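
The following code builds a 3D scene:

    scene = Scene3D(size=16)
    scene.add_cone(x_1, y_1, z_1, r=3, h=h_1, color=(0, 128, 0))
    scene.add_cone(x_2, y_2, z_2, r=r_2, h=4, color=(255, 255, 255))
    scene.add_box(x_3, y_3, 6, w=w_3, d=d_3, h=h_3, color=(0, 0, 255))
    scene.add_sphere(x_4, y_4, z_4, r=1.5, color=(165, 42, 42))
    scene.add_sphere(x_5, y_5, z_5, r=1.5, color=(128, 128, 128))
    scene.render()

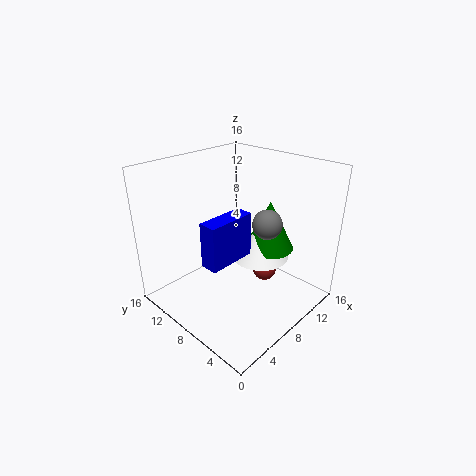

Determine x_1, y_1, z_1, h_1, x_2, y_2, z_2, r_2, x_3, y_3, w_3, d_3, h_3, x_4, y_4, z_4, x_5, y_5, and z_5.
x_1 = 13, y_1 = 7.5, z_1 = 5, h_1 = 6, x_2 = 12, y_2 = 8, z_2 = 4, r_2 = 3.5, x_3 = 3.5, y_3 = 7, w_3 = 5.5, d_3 = 2, h_3 = 5, x_4 = 13, y_4 = 8, z_4 = 1.5, x_5 = 8, y_5 = 4, z_5 = 11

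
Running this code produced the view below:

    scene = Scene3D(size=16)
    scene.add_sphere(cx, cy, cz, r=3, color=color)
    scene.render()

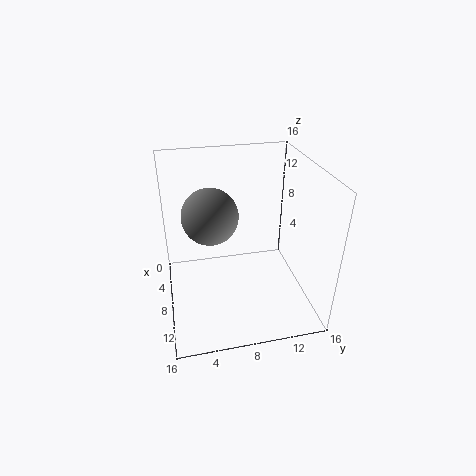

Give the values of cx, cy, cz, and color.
cx = 8, cy = 5, cz = 11, color = 'gray'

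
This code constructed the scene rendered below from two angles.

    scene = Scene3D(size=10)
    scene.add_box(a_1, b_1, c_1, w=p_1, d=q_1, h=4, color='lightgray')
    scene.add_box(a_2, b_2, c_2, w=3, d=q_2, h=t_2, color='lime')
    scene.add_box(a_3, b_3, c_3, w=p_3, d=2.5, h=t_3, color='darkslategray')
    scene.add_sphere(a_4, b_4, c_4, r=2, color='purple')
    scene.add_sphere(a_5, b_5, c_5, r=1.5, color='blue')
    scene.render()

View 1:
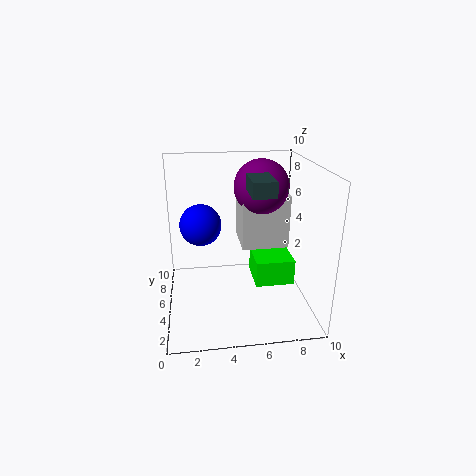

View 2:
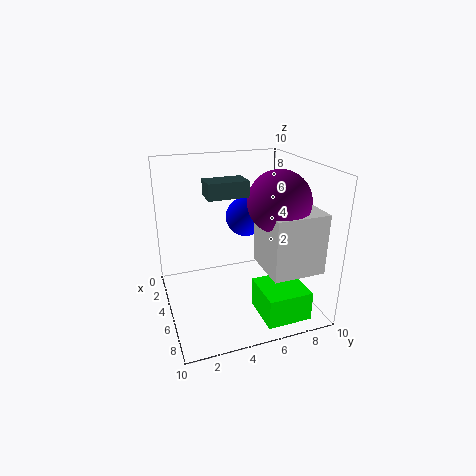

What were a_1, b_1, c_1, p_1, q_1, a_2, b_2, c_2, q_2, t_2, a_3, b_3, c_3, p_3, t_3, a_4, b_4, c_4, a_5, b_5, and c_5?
a_1 = 5.5
b_1 = 6
c_1 = 3.5
p_1 = 3.5
q_1 = 3.5
a_2 = 6.5
b_2 = 5.5
c_2 = 0.5
q_2 = 3
t_2 = 2
a_3 = 5.5
b_3 = 2.5
c_3 = 8.5
p_3 = 1.5
t_3 = 1
a_4 = 7
b_4 = 7
c_4 = 8
a_5 = 2.5
b_5 = 6.5
c_5 = 5.5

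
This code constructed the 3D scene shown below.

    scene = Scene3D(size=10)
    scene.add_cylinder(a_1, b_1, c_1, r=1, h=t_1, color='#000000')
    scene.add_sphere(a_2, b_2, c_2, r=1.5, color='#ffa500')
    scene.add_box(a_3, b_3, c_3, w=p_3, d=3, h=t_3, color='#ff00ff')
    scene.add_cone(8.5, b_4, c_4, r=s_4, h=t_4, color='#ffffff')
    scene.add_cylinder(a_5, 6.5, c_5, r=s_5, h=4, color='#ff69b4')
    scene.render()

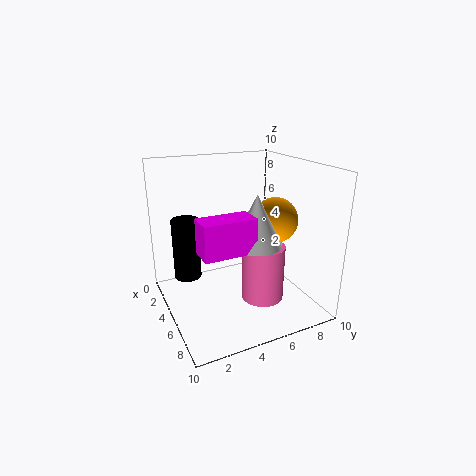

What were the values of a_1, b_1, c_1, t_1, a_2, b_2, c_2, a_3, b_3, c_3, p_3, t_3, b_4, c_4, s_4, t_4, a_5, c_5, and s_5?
a_1 = 2.5; b_1 = 2; c_1 = 1.5; t_1 = 4.5; a_2 = 6.5; b_2 = 7; c_2 = 6.5; a_3 = 8; b_3 = 1; c_3 = 6; p_3 = 1.5; t_3 = 2; b_4 = 4.5; c_4 = 6; s_4 = 1.5; t_4 = 3; a_5 = 6; c_5 = 0.5; s_5 = 1.5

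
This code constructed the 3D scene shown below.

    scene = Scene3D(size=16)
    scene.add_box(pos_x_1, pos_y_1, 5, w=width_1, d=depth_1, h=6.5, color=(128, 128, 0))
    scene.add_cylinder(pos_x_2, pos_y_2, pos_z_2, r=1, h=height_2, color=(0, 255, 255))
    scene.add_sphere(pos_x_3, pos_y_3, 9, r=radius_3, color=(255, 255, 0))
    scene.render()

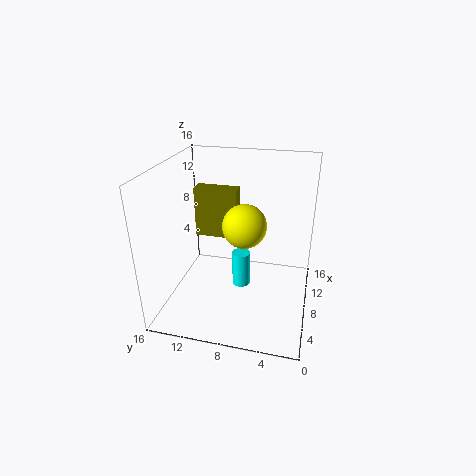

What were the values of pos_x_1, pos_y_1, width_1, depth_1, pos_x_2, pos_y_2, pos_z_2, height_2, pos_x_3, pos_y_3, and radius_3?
pos_x_1 = 13, pos_y_1 = 9.5, width_1 = 2, depth_1 = 5.5, pos_x_2 = 7.5, pos_y_2 = 7.5, pos_z_2 = 2.5, height_2 = 4, pos_x_3 = 9, pos_y_3 = 7.5, radius_3 = 2.5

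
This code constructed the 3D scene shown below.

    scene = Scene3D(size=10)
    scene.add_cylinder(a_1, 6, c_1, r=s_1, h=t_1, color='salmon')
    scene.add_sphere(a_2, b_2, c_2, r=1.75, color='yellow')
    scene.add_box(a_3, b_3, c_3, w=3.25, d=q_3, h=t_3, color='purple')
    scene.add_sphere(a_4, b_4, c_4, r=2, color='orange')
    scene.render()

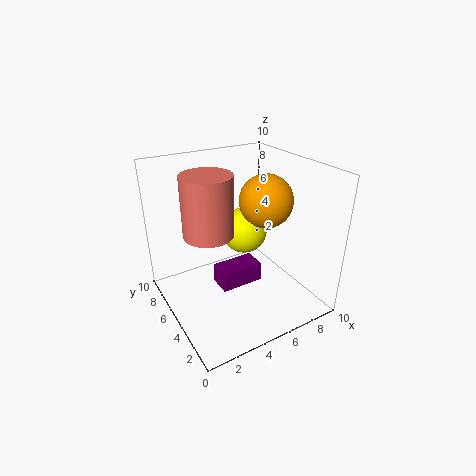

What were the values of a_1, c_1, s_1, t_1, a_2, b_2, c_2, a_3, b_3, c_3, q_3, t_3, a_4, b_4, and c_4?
a_1 = 3.25
c_1 = 5.25
s_1 = 1.75
t_1 = 4.25
a_2 = 6.75
b_2 = 7
c_2 = 4.25
a_3 = 4
b_3 = 5.25
c_3 = 0.5
q_3 = 1.75
t_3 = 1.5
a_4 = 8
b_4 = 6
c_4 = 6.75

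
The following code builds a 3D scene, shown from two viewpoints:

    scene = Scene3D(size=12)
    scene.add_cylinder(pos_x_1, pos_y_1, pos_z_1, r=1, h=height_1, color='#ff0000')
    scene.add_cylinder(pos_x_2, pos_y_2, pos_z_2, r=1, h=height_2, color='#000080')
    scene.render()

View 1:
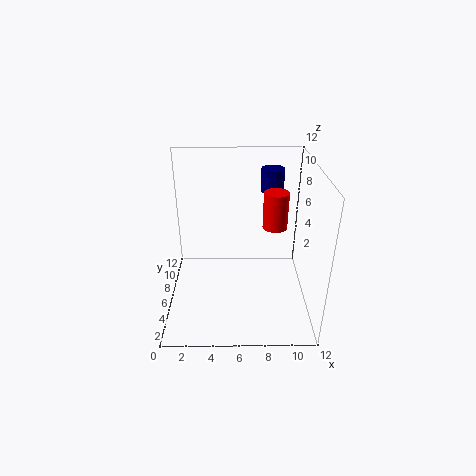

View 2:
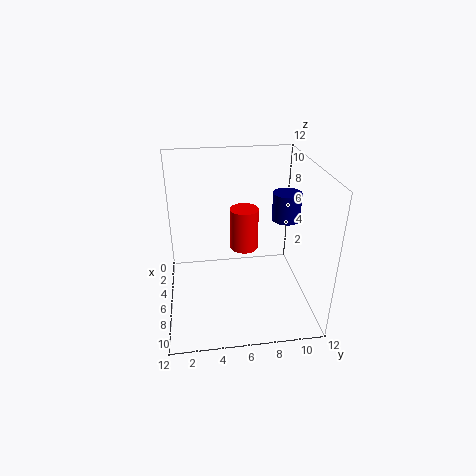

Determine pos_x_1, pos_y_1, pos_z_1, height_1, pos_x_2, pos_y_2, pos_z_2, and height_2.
pos_x_1 = 9
pos_y_1 = 6
pos_z_1 = 7
height_1 = 3
pos_x_2 = 9
pos_y_2 = 9
pos_z_2 = 9
height_2 = 2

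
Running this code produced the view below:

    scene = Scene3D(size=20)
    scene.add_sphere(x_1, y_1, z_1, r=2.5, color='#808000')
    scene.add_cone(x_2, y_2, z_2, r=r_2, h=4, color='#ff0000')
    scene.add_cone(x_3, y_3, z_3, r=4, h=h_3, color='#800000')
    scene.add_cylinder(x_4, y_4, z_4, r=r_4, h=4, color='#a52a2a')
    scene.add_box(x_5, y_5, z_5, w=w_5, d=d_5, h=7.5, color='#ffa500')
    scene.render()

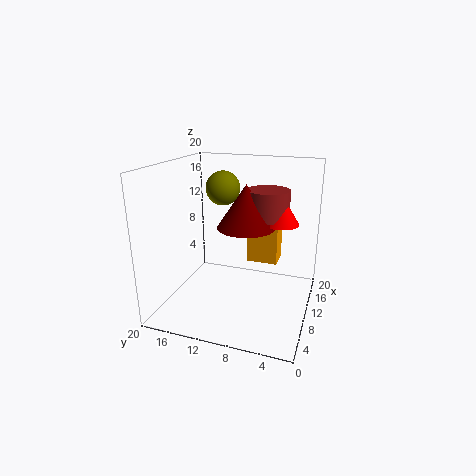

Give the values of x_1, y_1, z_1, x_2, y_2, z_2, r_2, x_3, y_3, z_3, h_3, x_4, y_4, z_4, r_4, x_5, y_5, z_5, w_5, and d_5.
x_1 = 13.5; y_1 = 13.5; z_1 = 16; x_2 = 12; y_2 = 4.5; z_2 = 12; r_2 = 2.5; x_3 = 10.5; y_3 = 9; z_3 = 11.5; h_3 = 6; x_4 = 12.5; y_4 = 6.5; z_4 = 12.5; r_4 = 3; x_5 = 12.5; y_5 = 5; z_5 = 5.5; w_5 = 3.5; d_5 = 4.5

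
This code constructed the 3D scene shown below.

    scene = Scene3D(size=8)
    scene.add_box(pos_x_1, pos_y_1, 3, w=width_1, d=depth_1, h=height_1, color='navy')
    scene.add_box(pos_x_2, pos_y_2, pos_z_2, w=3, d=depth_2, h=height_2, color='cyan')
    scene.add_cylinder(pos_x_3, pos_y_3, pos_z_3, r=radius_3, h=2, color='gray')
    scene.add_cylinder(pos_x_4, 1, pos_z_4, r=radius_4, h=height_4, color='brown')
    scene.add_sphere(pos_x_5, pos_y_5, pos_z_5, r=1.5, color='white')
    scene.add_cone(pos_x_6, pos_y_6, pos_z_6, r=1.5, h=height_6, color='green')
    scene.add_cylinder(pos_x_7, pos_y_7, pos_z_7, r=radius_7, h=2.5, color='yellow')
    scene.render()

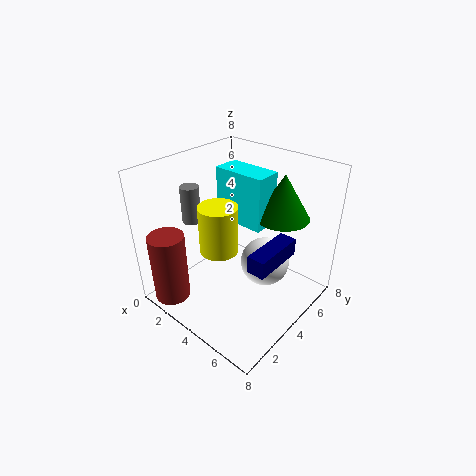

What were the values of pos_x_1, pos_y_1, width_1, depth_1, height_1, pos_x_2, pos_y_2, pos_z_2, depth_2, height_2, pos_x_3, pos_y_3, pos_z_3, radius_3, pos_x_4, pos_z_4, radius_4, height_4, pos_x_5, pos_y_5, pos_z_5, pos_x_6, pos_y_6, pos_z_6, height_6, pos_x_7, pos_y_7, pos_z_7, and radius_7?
pos_x_1 = 5.5, pos_y_1 = 3, width_1 = 1, depth_1 = 3, height_1 = 1, pos_x_2 = 2, pos_y_2 = 4.5, pos_z_2 = 4.5, depth_2 = 1.5, height_2 = 3, pos_x_3 = 2, pos_y_3 = 2.5, pos_z_3 = 5, radius_3 = 0.5, pos_x_4 = 1.5, pos_z_4 = 0.5, radius_4 = 1, height_4 = 4, pos_x_5 = 4.5, pos_y_5 = 6, pos_z_5 = 1.5, pos_x_6 = 5.5, pos_y_6 = 6, pos_z_6 = 5, height_6 = 2.5, pos_x_7 = 4, pos_y_7 = 2.5, pos_z_7 = 4, radius_7 = 1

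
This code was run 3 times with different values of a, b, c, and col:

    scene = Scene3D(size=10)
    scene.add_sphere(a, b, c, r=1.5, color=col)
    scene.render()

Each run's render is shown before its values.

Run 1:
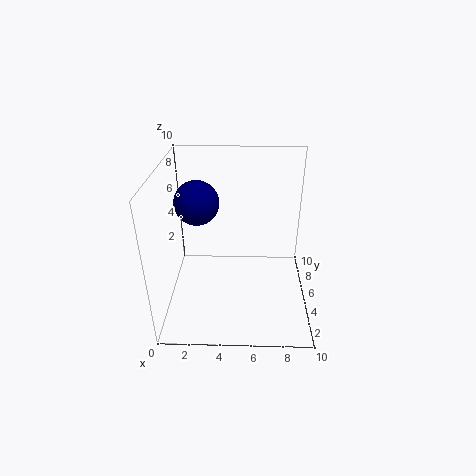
a = 2.25
b = 5.25
c = 7.5
col = 'navy'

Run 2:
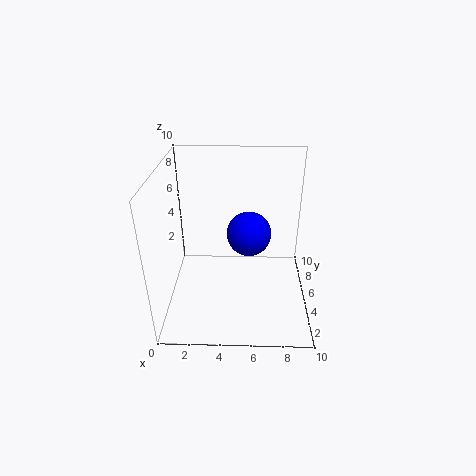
a = 5.75
b = 4.75
c = 5.5
col = 'blue'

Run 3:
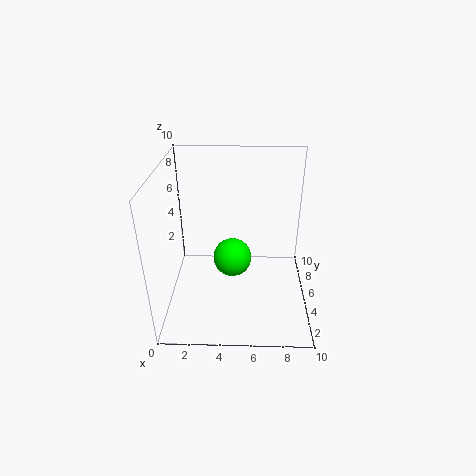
a = 4.5
b = 7
c = 2
col = 'lime'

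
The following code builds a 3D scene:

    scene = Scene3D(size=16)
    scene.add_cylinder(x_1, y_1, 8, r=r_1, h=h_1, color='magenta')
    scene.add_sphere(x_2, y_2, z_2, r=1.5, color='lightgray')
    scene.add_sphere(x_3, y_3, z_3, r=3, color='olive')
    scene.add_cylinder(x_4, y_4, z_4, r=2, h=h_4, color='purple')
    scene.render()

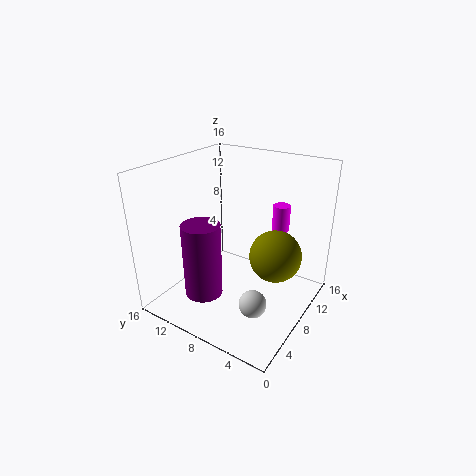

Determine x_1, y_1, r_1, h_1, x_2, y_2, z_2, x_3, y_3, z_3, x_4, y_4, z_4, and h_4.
x_1 = 12.5, y_1 = 5, r_1 = 1, h_1 = 3, x_2 = 5.5, y_2 = 4.5, z_2 = 2, x_3 = 10.5, y_3 = 4.5, z_3 = 5.5, x_4 = 3.5, y_4 = 9.5, z_4 = 3, h_4 = 8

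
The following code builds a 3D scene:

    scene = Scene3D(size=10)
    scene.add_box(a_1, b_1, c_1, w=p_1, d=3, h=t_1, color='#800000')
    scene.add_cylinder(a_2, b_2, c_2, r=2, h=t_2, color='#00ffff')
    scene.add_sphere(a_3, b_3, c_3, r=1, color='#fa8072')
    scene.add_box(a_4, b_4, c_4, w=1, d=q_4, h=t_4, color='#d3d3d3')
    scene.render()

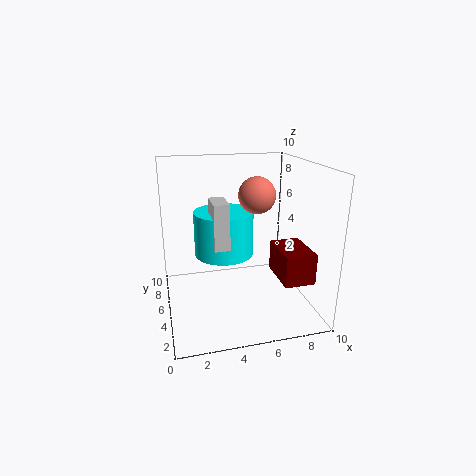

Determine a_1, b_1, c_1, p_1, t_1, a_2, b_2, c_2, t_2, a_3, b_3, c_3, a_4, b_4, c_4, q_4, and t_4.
a_1 = 7; b_1 = 1; c_1 = 3; p_1 = 2; t_1 = 2; a_2 = 4; b_2 = 5; c_2 = 4; t_2 = 3; a_3 = 5; b_3 = 1; c_3 = 9; a_4 = 3; b_4 = 3; c_4 = 5; q_4 = 2; t_4 = 3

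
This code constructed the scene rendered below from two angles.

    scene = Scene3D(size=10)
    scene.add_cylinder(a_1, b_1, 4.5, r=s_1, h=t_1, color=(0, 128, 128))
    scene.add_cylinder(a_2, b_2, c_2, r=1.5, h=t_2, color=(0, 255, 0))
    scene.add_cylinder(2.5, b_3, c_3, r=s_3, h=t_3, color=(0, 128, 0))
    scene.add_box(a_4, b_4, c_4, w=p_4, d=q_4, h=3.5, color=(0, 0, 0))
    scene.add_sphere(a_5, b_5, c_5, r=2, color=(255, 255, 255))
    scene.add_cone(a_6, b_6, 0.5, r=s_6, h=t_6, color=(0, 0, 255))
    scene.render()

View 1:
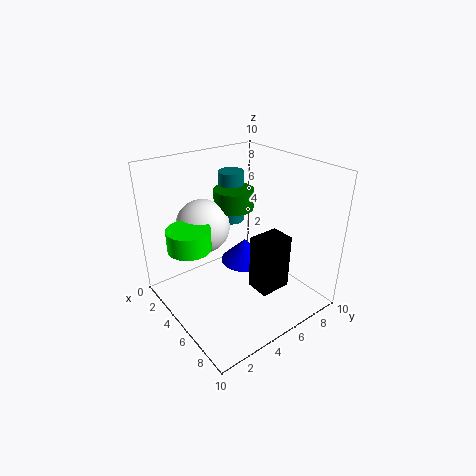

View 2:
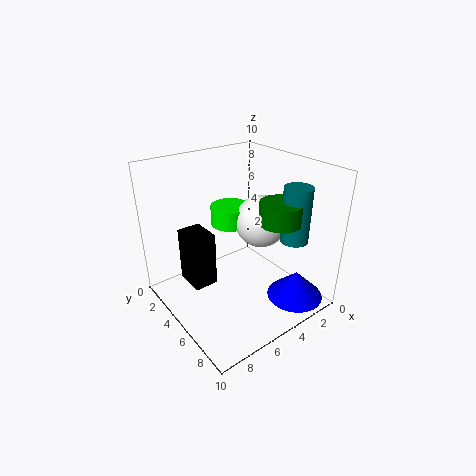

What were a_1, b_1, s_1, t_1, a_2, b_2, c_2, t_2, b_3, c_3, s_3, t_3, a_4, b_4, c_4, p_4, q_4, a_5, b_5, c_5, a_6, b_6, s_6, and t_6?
a_1 = 1.5, b_1 = 7, s_1 = 1, t_1 = 4, a_2 = 3.5, b_2 = 2, c_2 = 4.5, t_2 = 1.5, b_3 = 6.5, c_3 = 6, s_3 = 1.5, t_3 = 1.5, a_4 = 7.5, b_4 = 4, c_4 = 3, p_4 = 1.5, q_4 = 2, a_5 = 2, b_5 = 4, c_5 = 5, a_6 = 2, b_6 = 8, s_6 = 2, t_6 = 2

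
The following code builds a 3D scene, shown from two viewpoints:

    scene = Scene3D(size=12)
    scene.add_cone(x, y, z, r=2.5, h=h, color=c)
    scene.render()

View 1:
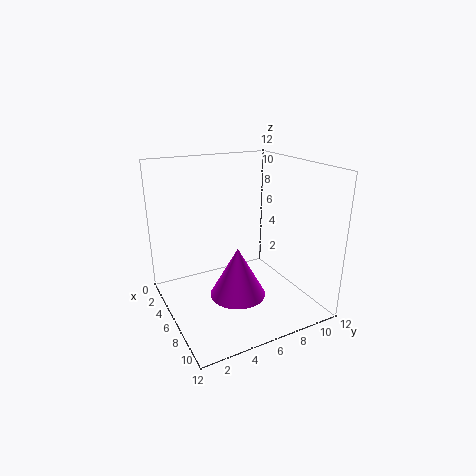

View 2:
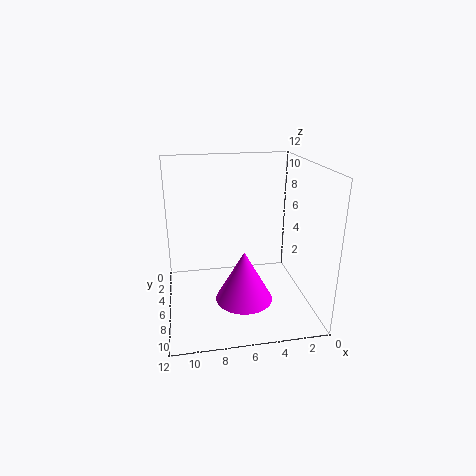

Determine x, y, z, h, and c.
x = 5.5
y = 6.25
z = 0.25
h = 4.5
c = 'magenta'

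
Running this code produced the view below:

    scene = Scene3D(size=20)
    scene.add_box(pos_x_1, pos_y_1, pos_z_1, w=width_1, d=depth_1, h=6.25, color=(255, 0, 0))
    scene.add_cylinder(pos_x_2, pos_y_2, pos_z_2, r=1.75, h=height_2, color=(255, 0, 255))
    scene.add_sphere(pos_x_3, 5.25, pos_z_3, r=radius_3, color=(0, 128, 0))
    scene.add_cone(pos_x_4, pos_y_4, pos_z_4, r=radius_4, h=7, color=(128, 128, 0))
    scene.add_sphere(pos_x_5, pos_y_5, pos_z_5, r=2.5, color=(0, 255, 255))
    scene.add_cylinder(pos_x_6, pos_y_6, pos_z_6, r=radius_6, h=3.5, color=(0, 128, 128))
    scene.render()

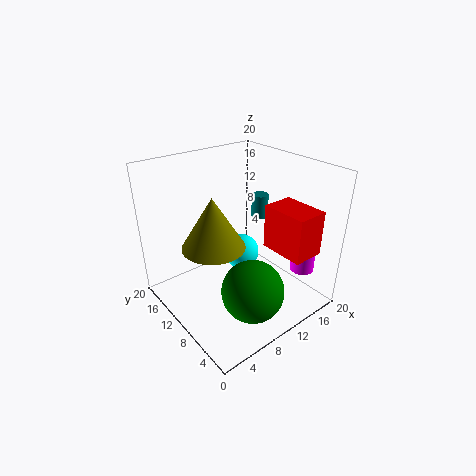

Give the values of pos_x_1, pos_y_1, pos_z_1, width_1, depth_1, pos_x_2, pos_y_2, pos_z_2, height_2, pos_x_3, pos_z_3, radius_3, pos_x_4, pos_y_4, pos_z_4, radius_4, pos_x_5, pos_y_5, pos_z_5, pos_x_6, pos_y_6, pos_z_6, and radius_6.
pos_x_1 = 13.5
pos_y_1 = 2
pos_z_1 = 8.25
width_1 = 4.5
depth_1 = 6.5
pos_x_2 = 18
pos_y_2 = 4.75
pos_z_2 = 4.25
height_2 = 3.75
pos_x_3 = 8.75
pos_z_3 = 4.25
radius_3 = 4.25
pos_x_4 = 6.25
pos_y_4 = 10.5
pos_z_4 = 9.75
radius_4 = 4.25
pos_x_5 = 11.25
pos_y_5 = 10.75
pos_z_5 = 7
pos_x_6 = 16
pos_y_6 = 12.25
pos_z_6 = 10.75
radius_6 = 1.25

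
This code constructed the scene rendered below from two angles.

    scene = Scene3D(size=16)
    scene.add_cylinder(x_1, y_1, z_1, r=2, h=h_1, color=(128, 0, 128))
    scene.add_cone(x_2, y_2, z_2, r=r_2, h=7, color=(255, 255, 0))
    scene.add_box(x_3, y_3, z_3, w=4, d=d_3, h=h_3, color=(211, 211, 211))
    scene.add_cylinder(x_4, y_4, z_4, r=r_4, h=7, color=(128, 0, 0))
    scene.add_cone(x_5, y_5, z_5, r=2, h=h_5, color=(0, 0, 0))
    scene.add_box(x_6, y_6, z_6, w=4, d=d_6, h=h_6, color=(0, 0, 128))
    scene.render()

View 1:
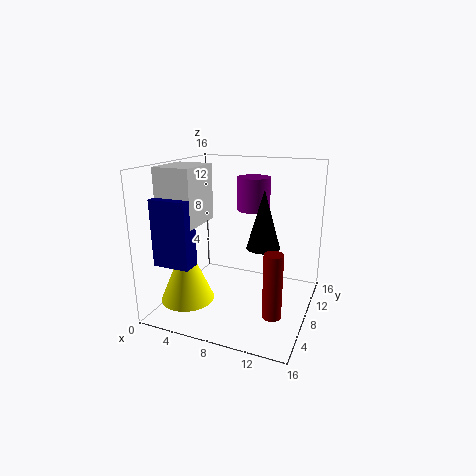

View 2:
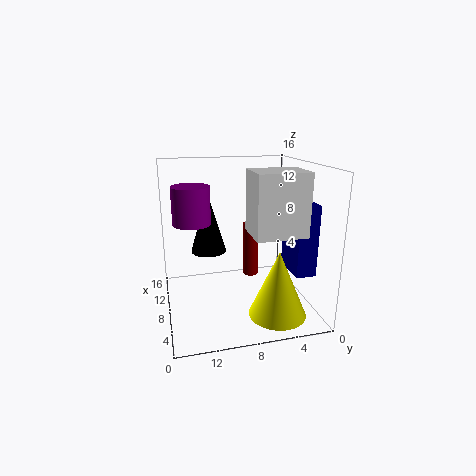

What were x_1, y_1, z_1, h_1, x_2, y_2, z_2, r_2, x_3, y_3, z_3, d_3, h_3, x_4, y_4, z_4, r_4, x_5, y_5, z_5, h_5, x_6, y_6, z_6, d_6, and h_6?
x_1 = 8
y_1 = 13
z_1 = 10
h_1 = 4
x_2 = 3
y_2 = 5
z_2 = 1
r_2 = 3
x_3 = 1
y_3 = 3
z_3 = 10
d_3 = 5
h_3 = 6
x_4 = 13
y_4 = 5
z_4 = 1
r_4 = 1
x_5 = 10
y_5 = 11
z_5 = 6
h_5 = 7
x_6 = 1
y_6 = 2
z_6 = 6
d_6 = 2
h_6 = 7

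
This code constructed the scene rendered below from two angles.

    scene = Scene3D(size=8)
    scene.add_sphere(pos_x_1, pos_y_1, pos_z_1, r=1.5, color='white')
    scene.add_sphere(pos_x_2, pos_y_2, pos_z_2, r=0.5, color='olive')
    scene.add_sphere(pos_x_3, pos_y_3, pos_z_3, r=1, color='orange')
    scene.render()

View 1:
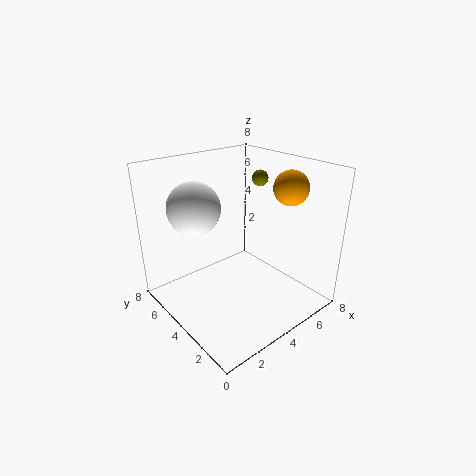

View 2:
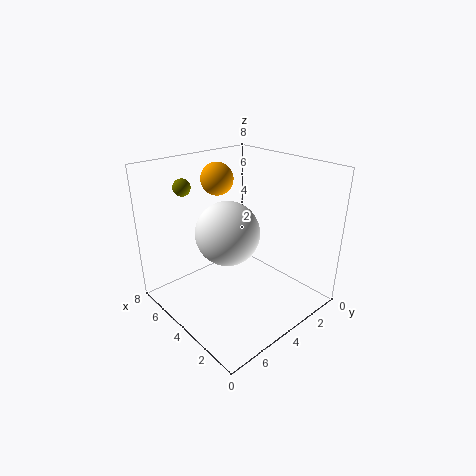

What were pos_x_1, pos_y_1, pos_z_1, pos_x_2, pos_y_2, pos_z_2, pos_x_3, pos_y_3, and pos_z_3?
pos_x_1 = 2.5; pos_y_1 = 6; pos_z_1 = 5.5; pos_x_2 = 7; pos_y_2 = 5.5; pos_z_2 = 6.5; pos_x_3 = 7; pos_y_3 = 3; pos_z_3 = 6.5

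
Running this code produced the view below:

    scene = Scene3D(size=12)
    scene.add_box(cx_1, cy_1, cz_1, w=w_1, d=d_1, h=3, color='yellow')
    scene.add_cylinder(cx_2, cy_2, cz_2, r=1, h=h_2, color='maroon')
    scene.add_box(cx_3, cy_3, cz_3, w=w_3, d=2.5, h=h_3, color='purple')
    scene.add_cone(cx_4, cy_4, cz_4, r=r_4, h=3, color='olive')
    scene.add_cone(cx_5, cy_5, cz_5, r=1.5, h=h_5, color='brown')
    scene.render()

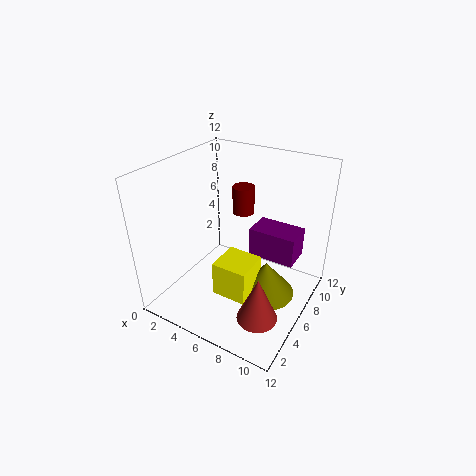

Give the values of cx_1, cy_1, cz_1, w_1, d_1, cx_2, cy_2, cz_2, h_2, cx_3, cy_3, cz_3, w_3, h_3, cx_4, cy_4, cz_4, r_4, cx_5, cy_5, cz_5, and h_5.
cx_1 = 5; cy_1 = 3.5; cz_1 = 1.5; w_1 = 3; d_1 = 3; cx_2 = 4.5; cy_2 = 9.5; cz_2 = 6.5; h_2 = 2.5; cx_3 = 6.5; cy_3 = 7; cz_3 = 4; w_3 = 4; h_3 = 2.5; cx_4 = 8.5; cy_4 = 6.5; cz_4 = 1; r_4 = 2.5; cx_5 = 10; cy_5 = 2; cz_5 = 2.5; h_5 = 3.5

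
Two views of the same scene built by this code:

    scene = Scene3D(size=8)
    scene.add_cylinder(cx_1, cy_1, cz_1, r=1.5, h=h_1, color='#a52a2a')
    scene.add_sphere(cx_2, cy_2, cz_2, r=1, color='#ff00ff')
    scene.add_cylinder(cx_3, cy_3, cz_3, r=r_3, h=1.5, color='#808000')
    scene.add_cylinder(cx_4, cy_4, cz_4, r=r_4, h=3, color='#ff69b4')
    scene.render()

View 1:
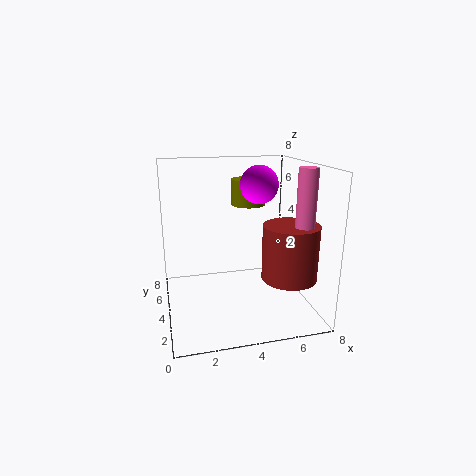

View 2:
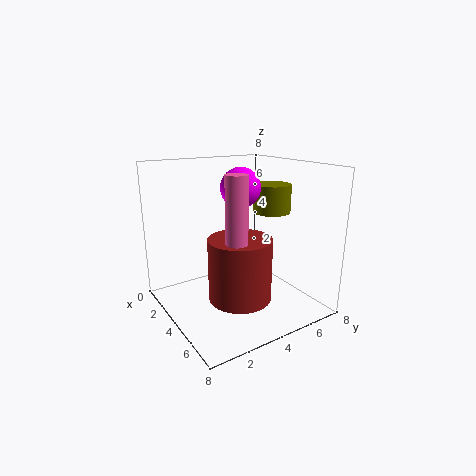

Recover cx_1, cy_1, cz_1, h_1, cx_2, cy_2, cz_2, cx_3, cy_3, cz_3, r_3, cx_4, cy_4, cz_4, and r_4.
cx_1 = 6.5; cy_1 = 2.5; cz_1 = 2; h_1 = 3; cx_2 = 5; cy_2 = 3.5; cz_2 = 7; cx_3 = 5; cy_3 = 5.5; cz_3 = 5.5; r_3 = 1; cx_4 = 7; cy_4 = 2; cz_4 = 5; r_4 = 0.5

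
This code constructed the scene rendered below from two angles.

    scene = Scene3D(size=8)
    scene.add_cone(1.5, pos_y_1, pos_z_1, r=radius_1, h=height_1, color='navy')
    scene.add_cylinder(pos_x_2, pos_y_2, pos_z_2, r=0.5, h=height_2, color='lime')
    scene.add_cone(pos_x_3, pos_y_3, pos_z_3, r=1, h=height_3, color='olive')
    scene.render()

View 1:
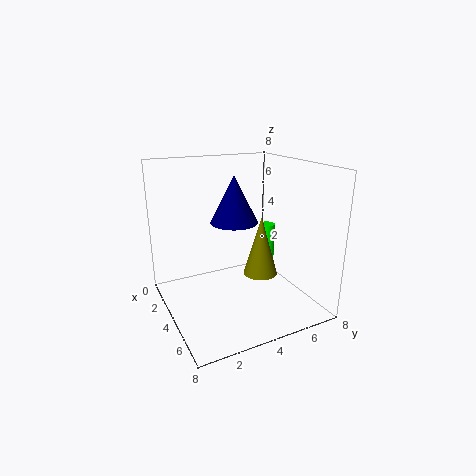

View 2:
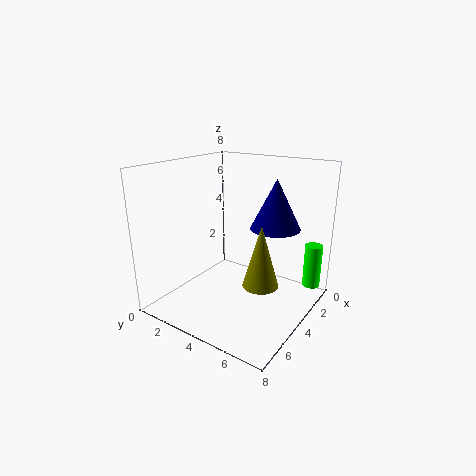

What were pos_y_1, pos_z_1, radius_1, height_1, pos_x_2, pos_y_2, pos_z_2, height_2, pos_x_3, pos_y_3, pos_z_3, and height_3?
pos_y_1 = 5; pos_z_1 = 4; radius_1 = 1.5; height_1 = 3; pos_x_2 = 1.5; pos_y_2 = 7.5; pos_z_2 = 1; height_2 = 2.5; pos_x_3 = 4; pos_y_3 = 5.5; pos_z_3 = 1.5; height_3 = 3.5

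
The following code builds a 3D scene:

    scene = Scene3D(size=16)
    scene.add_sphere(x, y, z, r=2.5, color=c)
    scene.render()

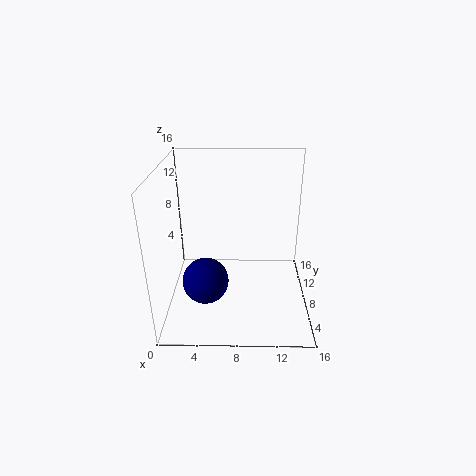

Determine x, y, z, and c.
x = 4.5
y = 5.5
z = 4
c = 'navy'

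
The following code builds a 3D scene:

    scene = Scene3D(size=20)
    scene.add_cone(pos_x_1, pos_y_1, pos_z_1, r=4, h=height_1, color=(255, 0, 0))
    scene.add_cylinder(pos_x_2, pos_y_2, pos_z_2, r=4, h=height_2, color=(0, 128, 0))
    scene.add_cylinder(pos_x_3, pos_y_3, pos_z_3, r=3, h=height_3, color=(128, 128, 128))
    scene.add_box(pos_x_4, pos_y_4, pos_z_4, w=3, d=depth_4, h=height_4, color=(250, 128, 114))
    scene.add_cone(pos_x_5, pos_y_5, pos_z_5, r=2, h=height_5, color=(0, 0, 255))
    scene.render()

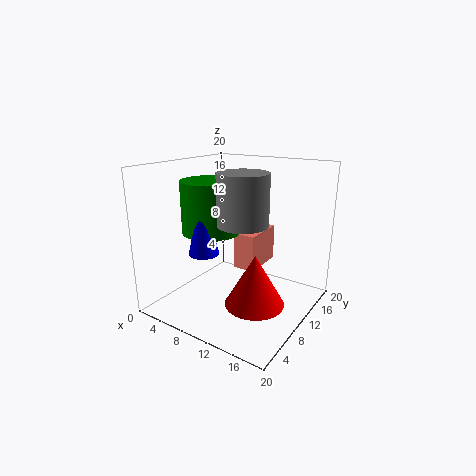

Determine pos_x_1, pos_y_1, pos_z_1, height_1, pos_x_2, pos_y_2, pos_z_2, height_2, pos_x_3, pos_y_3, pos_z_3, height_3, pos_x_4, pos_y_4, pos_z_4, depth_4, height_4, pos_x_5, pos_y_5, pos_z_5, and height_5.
pos_x_1 = 14
pos_y_1 = 8
pos_z_1 = 2
height_1 = 7
pos_x_2 = 7
pos_y_2 = 8
pos_z_2 = 11
height_2 = 7
pos_x_3 = 14
pos_y_3 = 5
pos_z_3 = 14
height_3 = 6
pos_x_4 = 10
pos_y_4 = 9
pos_z_4 = 6
depth_4 = 6
height_4 = 5
pos_x_5 = 8
pos_y_5 = 5
pos_z_5 = 9
height_5 = 8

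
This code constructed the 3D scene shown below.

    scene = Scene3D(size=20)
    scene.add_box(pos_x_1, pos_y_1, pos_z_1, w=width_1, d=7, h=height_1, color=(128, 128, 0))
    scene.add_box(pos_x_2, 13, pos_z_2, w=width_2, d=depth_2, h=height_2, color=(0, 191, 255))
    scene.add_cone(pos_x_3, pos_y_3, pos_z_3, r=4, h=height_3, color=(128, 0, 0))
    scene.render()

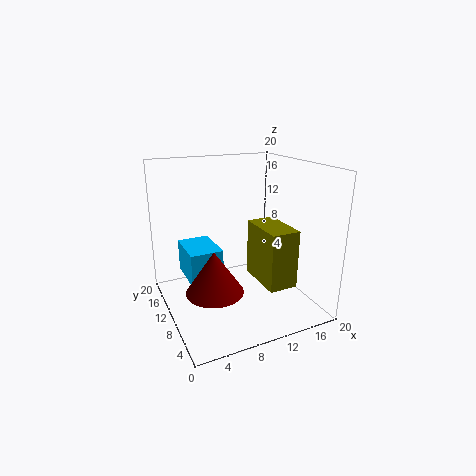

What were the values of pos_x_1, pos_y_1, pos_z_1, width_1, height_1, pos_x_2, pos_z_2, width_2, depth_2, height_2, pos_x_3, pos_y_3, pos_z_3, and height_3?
pos_x_1 = 12, pos_y_1 = 4, pos_z_1 = 4, width_1 = 4, height_1 = 8, pos_x_2 = 4, pos_z_2 = 2, width_2 = 5, depth_2 = 7, height_2 = 5, pos_x_3 = 6, pos_y_3 = 9, pos_z_3 = 3, height_3 = 6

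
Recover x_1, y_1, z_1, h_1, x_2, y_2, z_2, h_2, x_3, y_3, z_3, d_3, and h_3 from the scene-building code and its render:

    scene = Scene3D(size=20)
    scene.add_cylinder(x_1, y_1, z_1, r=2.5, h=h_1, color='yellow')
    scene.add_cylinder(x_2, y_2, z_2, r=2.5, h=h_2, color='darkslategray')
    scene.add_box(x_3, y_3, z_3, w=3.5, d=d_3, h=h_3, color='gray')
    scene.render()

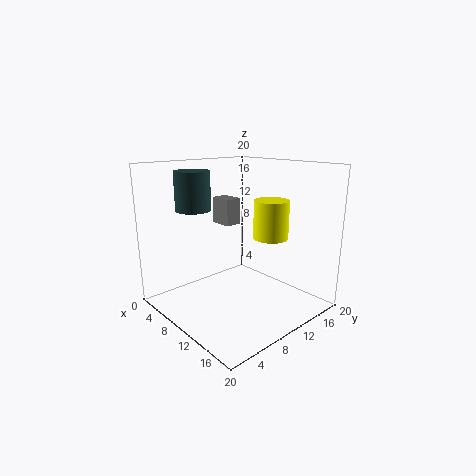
x_1 = 12; y_1 = 14.5; z_1 = 9.5; h_1 = 5.5; x_2 = 4.5; y_2 = 6.5; z_2 = 13.5; h_2 = 5.5; x_3 = 2.5; y_3 = 11.5; z_3 = 10.5; d_3 = 2.5; h_3 = 4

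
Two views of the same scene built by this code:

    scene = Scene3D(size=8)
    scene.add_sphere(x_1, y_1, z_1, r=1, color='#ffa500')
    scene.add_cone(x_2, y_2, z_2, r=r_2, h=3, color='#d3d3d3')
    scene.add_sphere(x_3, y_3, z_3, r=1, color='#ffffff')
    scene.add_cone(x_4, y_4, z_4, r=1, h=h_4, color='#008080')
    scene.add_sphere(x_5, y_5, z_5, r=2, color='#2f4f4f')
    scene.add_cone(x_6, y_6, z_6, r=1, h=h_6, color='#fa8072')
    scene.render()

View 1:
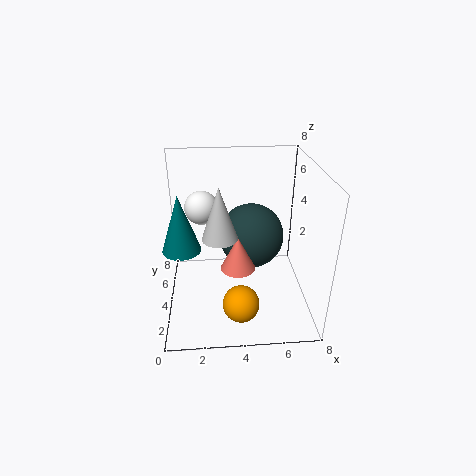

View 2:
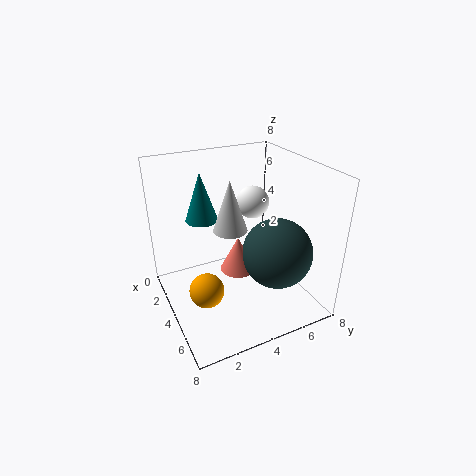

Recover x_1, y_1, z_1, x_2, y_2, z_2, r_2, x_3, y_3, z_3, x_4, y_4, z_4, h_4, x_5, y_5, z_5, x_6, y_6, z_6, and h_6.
x_1 = 4
y_1 = 2
z_1 = 1
x_2 = 3
y_2 = 4
z_2 = 4
r_2 = 1
x_3 = 2
y_3 = 6
z_3 = 5
x_4 = 1
y_4 = 3
z_4 = 4
h_4 = 3
x_5 = 5
y_5 = 6
z_5 = 3
x_6 = 4
y_6 = 4
z_6 = 2
h_6 = 2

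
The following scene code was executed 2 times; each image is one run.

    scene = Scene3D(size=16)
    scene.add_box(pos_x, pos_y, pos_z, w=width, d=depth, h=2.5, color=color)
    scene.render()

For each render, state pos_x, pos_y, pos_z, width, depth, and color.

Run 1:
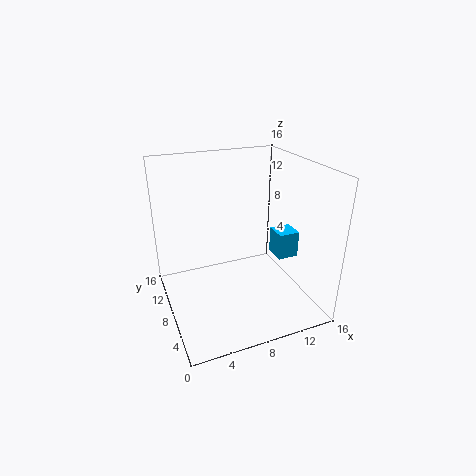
pos_x = 9.5
pos_y = 1.5
pos_z = 8.5
width = 2
depth = 2
color = 'deepskyblue'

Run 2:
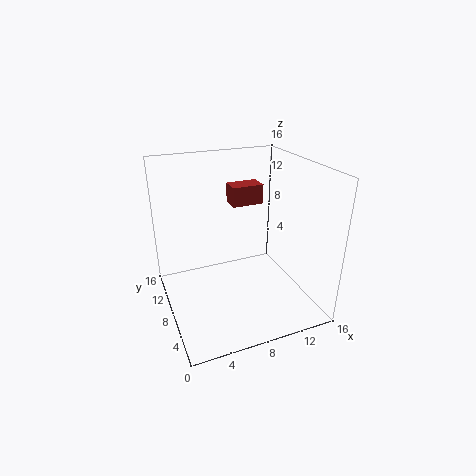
pos_x = 9.5
pos_y = 13
pos_z = 9.5
width = 4
depth = 2.5
color = 'brown'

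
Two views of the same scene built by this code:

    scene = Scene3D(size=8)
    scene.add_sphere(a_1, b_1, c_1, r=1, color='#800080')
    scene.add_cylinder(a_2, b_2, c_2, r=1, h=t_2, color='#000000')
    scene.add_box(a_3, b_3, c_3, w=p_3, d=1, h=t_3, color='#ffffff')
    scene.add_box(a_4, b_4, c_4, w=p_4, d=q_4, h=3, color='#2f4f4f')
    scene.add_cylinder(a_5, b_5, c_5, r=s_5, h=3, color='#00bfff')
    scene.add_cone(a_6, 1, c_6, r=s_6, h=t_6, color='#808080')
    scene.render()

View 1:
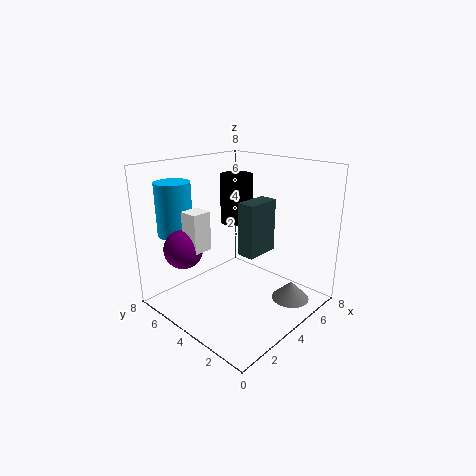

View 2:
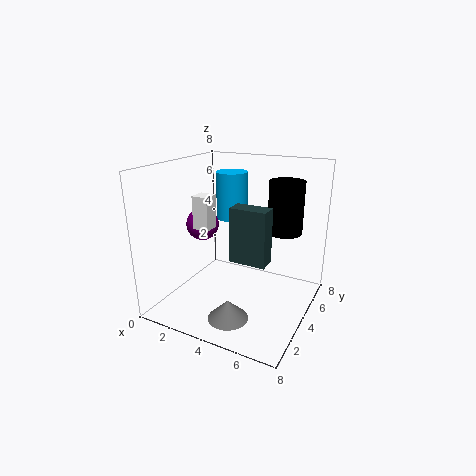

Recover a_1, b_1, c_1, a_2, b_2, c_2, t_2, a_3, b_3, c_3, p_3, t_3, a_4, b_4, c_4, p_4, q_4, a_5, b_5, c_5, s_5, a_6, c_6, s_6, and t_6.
a_1 = 1; b_1 = 5; c_1 = 4; a_2 = 6; b_2 = 6; c_2 = 4; t_2 = 3; a_3 = 1; b_3 = 4; c_3 = 4; p_3 = 1; t_3 = 2; a_4 = 4; b_4 = 3; c_4 = 3; p_4 = 2; q_4 = 1; a_5 = 2; b_5 = 7; c_5 = 4; s_5 = 1; a_6 = 5; c_6 = 1; s_6 = 1; t_6 = 1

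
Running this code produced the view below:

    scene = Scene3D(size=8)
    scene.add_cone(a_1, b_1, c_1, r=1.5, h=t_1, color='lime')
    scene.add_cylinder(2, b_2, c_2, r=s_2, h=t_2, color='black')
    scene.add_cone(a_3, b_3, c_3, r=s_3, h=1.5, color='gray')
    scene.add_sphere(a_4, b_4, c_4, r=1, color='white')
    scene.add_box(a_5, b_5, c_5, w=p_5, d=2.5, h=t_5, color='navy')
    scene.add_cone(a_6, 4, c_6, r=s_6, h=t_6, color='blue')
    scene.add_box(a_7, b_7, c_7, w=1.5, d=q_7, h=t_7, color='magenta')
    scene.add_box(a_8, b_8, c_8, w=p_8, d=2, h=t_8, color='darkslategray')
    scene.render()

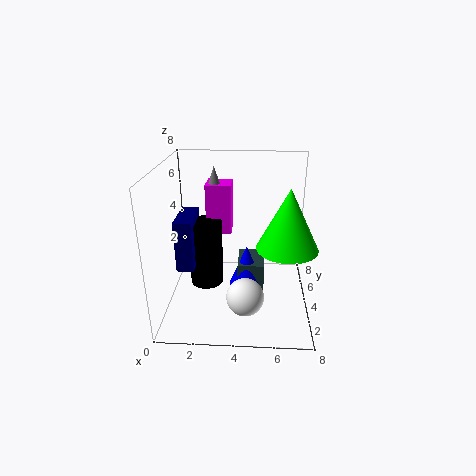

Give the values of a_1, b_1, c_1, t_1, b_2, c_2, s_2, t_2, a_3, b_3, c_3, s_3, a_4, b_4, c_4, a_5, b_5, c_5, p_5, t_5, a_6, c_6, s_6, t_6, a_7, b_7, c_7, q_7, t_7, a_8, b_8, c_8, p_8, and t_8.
a_1 = 6.5, b_1 = 2, c_1 = 4.5, t_1 = 3, b_2 = 5, c_2 = 0.5, s_2 = 1, t_2 = 4, a_3 = 2.5, b_3 = 6, c_3 = 6, s_3 = 0.5, a_4 = 4.5, b_4 = 2, c_4 = 1.5, a_5 = 0.5, b_5 = 3.5, c_5 = 2, p_5 = 1, t_5 = 3, a_6 = 4.5, c_6 = 1, s_6 = 1, t_6 = 2.5, a_7 = 2, b_7 = 5.5, c_7 = 3.5, q_7 = 1.5, t_7 = 3, a_8 = 4, b_8 = 3.5, c_8 = 0.5, p_8 = 1.5, t_8 = 2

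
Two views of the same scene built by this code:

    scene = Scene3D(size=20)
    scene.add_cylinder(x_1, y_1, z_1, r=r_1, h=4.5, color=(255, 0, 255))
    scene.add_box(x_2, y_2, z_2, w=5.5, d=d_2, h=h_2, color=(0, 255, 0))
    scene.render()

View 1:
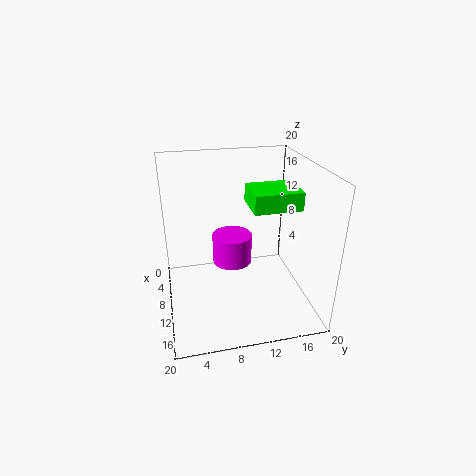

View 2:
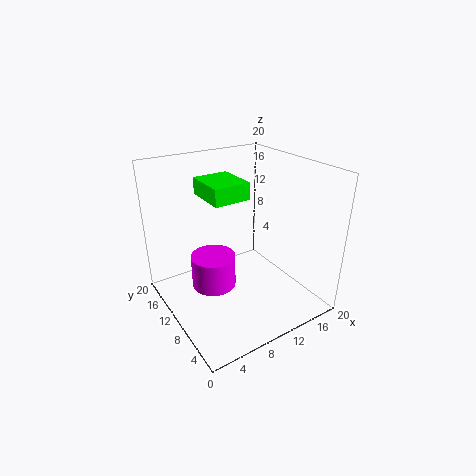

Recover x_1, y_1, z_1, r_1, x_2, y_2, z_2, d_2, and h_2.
x_1 = 6, y_1 = 10, z_1 = 4, r_1 = 3, x_2 = 7.5, y_2 = 11.5, z_2 = 14.5, d_2 = 6.5, h_2 = 2.5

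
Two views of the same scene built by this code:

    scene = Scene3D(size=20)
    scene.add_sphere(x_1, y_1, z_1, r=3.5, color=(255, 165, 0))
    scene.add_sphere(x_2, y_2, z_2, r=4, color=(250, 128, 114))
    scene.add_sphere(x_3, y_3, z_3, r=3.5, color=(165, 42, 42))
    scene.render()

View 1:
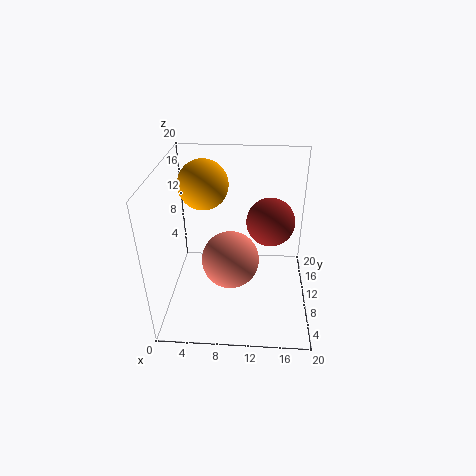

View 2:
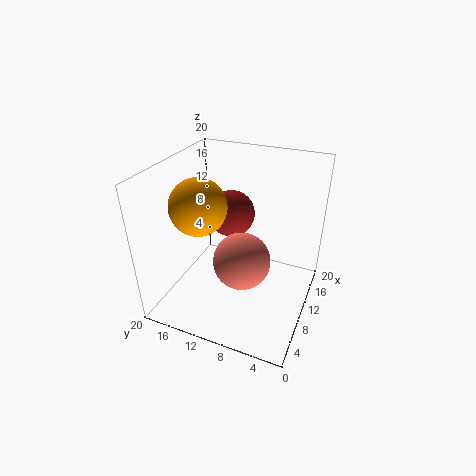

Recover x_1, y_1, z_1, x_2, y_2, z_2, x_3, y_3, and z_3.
x_1 = 5; y_1 = 13; z_1 = 16.5; x_2 = 9; y_2 = 9; z_2 = 7; x_3 = 14.5; y_3 = 13; z_3 = 11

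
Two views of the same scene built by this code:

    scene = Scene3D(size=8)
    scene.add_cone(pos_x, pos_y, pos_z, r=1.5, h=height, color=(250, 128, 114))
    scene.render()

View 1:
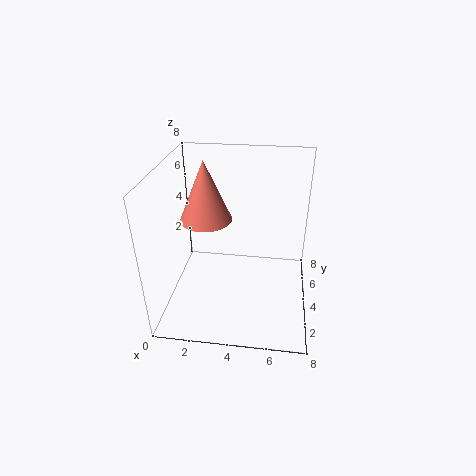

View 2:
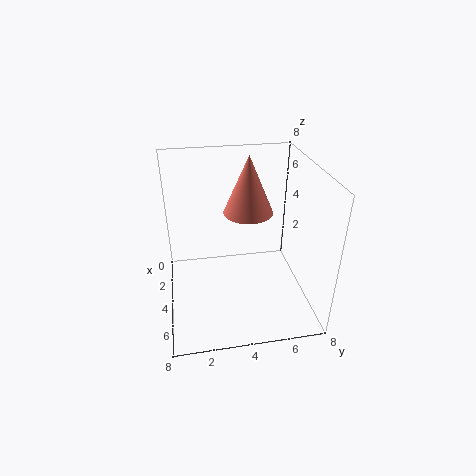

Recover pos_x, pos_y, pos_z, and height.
pos_x = 2, pos_y = 5, pos_z = 4.5, height = 3.5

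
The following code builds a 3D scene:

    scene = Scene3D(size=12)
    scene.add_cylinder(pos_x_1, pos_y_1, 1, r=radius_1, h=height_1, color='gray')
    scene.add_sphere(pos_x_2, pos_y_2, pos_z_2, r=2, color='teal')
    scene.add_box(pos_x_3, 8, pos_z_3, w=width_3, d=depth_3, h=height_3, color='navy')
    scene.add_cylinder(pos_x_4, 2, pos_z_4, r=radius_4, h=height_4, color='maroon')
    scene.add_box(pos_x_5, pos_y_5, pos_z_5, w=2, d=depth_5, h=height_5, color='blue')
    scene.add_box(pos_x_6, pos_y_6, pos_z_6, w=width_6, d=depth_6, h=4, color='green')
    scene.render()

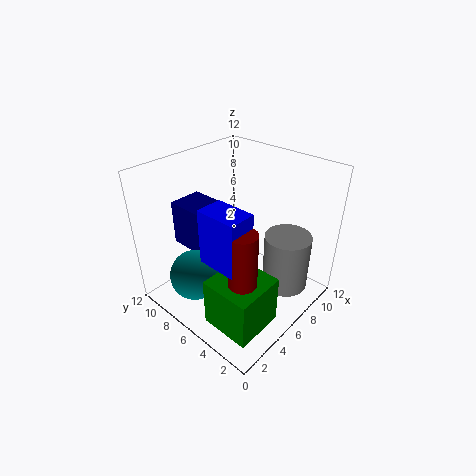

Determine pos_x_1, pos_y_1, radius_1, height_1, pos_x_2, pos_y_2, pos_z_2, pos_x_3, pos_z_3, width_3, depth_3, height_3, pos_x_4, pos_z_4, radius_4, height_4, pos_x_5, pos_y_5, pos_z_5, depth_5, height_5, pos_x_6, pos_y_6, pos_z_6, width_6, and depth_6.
pos_x_1 = 9; pos_y_1 = 3; radius_1 = 2; height_1 = 5; pos_x_2 = 2; pos_y_2 = 7; pos_z_2 = 4; pos_x_3 = 4; pos_z_3 = 4; width_3 = 3; depth_3 = 4; height_3 = 4; pos_x_4 = 2; pos_z_4 = 6; radius_4 = 1; height_4 = 4; pos_x_5 = 1; pos_y_5 = 2; pos_z_5 = 7; depth_5 = 3; height_5 = 4; pos_x_6 = 1; pos_y_6 = 1; pos_z_6 = 1; width_6 = 4; depth_6 = 4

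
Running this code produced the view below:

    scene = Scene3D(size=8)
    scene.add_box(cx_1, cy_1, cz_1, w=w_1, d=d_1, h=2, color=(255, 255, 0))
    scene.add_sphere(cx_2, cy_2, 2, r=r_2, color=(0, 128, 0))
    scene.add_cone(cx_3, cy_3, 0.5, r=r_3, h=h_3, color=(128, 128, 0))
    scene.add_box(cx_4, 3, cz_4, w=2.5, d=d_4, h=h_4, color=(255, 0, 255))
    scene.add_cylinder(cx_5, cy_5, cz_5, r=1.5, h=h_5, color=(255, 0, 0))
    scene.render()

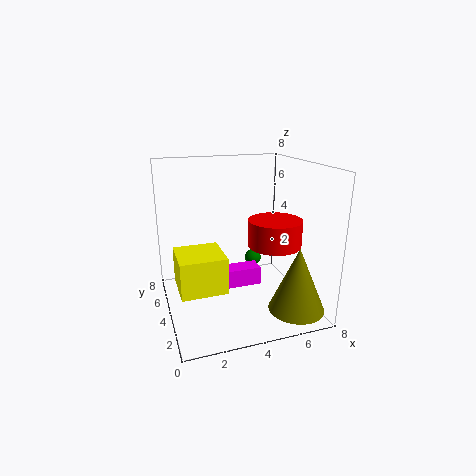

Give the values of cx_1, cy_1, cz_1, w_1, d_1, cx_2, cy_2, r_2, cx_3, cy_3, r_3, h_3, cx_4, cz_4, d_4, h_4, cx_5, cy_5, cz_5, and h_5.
cx_1 = 0.5, cy_1 = 2.5, cz_1 = 1.5, w_1 = 2.5, d_1 = 2.5, cx_2 = 5.5, cy_2 = 5.5, r_2 = 0.5, cx_3 = 6.5, cy_3 = 1.5, r_3 = 1.5, h_3 = 3.5, cx_4 = 2.5, cz_4 = 1.5, d_4 = 1, h_4 = 1, cx_5 = 6, cy_5 = 3.5, cz_5 = 3.5, h_5 = 1.5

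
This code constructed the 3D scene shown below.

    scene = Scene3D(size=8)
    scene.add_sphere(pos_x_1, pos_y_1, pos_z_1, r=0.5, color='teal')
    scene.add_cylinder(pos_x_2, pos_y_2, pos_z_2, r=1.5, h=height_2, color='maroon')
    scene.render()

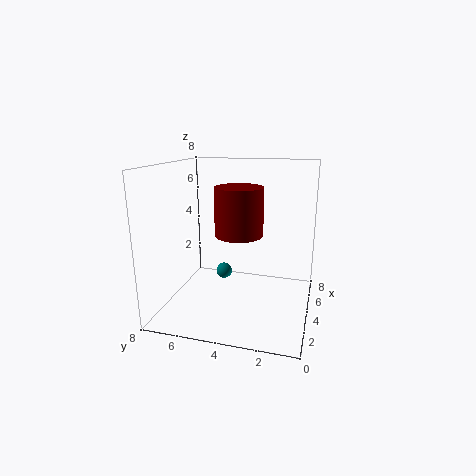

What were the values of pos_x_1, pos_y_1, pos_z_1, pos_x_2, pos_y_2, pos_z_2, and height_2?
pos_x_1 = 6
pos_y_1 = 5.5
pos_z_1 = 1
pos_x_2 = 6
pos_y_2 = 4.5
pos_z_2 = 3.5
height_2 = 3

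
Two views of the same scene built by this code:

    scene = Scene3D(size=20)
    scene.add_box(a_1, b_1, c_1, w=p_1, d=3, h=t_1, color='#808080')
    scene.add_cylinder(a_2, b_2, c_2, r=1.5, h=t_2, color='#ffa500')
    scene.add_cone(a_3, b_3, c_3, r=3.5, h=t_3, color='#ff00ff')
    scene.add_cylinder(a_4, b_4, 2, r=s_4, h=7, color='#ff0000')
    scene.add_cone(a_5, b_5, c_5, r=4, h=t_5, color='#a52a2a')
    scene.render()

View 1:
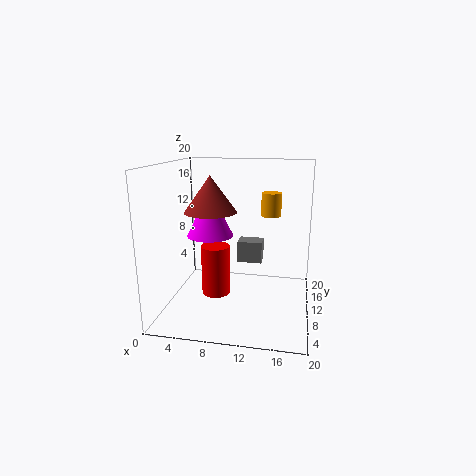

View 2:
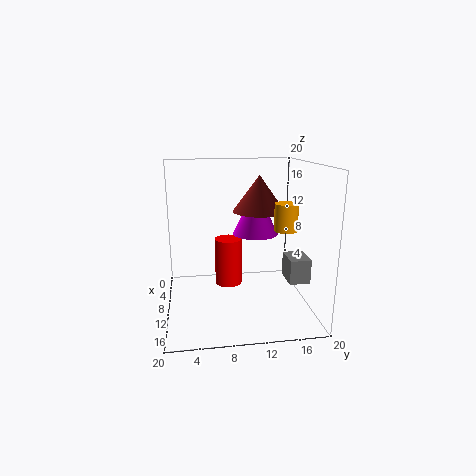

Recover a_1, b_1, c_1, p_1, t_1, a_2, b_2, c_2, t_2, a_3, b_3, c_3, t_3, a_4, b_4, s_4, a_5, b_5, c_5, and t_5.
a_1 = 8.5; b_1 = 17; c_1 = 3.5; p_1 = 4; t_1 = 3.5; a_2 = 14; b_2 = 15.5; c_2 = 12; t_2 = 3.5; a_3 = 5; b_3 = 13.5; c_3 = 9; t_3 = 7; a_4 = 7; b_4 = 9; s_4 = 2; a_5 = 5; b_5 = 14; c_5 = 12.5; t_5 = 5.5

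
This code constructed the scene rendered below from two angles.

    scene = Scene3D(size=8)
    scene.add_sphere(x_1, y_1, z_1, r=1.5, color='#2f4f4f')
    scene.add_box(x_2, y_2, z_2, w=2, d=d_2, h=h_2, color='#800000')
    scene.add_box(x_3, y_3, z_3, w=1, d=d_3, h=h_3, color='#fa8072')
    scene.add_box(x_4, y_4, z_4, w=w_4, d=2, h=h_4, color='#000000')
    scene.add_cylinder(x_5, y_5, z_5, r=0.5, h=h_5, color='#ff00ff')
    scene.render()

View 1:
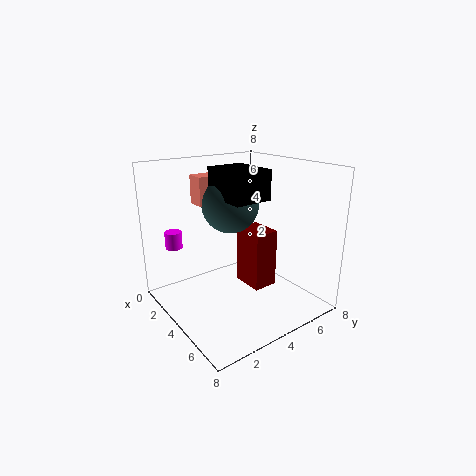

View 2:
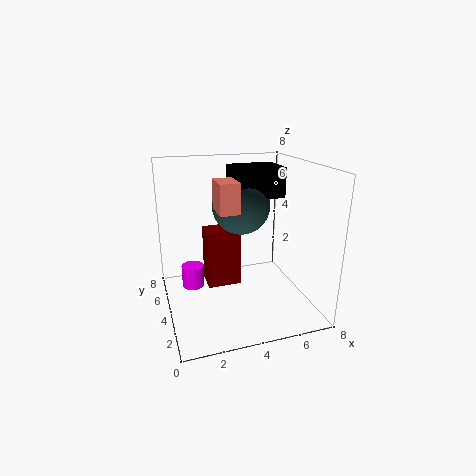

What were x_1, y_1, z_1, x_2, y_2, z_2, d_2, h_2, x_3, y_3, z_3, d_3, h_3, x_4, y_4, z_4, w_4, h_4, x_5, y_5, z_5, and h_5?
x_1 = 4; y_1 = 3.5; z_1 = 6; x_2 = 2.5; y_2 = 5; z_2 = 0.5; d_2 = 1.5; h_2 = 3.5; x_3 = 2.5; y_3 = 2; z_3 = 6; d_3 = 1.5; h_3 = 1.5; x_4 = 3.5; y_4 = 2.5; z_4 = 6.5; w_4 = 2.5; h_4 = 1.5; x_5 = 1; y_5 = 1.5; z_5 = 3; h_5 = 1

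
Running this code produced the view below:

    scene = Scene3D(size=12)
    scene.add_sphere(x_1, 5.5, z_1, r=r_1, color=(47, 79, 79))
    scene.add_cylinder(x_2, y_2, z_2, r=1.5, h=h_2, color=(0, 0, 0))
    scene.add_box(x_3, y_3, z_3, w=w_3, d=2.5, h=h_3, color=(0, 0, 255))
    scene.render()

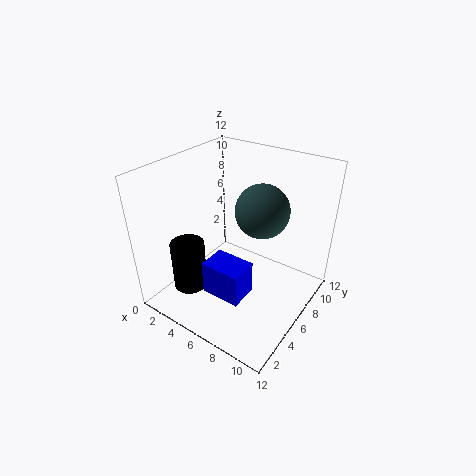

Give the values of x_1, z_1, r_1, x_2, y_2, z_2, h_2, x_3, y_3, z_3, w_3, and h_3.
x_1 = 8.5, z_1 = 9.5, r_1 = 2, x_2 = 2, y_2 = 4, z_2 = 0.5, h_2 = 4.5, x_3 = 4, y_3 = 3.5, z_3 = 1, w_3 = 3.5, h_3 = 3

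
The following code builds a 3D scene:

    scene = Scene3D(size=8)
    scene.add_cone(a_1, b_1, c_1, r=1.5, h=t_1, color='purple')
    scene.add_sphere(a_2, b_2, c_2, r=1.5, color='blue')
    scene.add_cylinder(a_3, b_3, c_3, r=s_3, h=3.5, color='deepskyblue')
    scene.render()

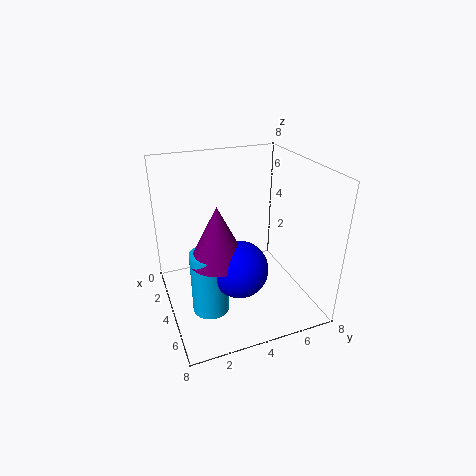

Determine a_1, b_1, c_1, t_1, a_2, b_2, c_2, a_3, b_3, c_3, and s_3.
a_1 = 5, b_1 = 2.5, c_1 = 3.5, t_1 = 3, a_2 = 5.5, b_2 = 3.5, c_2 = 3, a_3 = 5, b_3 = 2, c_3 = 0.5, s_3 = 1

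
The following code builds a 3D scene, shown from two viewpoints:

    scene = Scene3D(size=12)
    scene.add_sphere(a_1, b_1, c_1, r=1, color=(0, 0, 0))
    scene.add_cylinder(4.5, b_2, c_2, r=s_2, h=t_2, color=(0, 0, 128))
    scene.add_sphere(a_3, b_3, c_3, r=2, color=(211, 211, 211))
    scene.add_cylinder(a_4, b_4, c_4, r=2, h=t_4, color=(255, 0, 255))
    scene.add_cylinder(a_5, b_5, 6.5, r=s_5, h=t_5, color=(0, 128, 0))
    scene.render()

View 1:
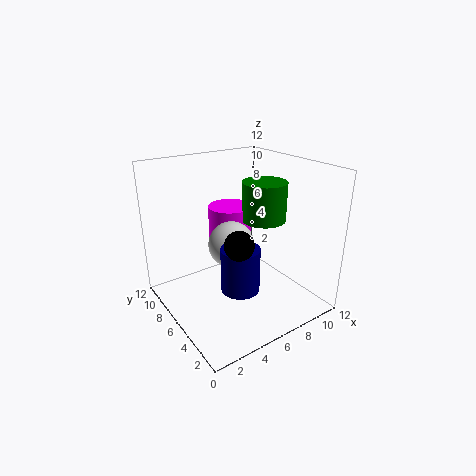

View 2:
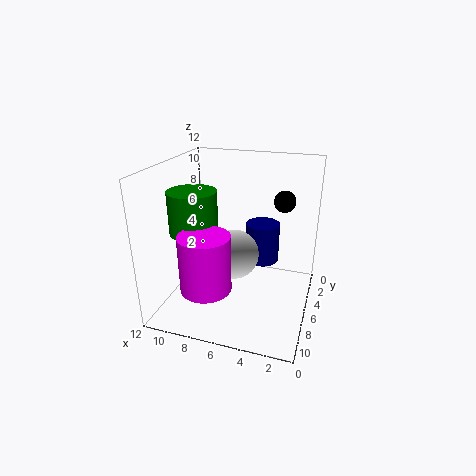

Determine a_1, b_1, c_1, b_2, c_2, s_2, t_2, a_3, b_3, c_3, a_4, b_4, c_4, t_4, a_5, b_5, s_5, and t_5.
a_1 = 3; b_1 = 1.5; c_1 = 8; b_2 = 3.5; c_2 = 3; s_2 = 1.5; t_2 = 3.5; a_3 = 6; b_3 = 7; c_3 = 5; a_4 = 7.5; b_4 = 9.5; c_4 = 3; t_4 = 4.5; a_5 = 9.5; b_5 = 7; s_5 = 2; t_5 = 3.5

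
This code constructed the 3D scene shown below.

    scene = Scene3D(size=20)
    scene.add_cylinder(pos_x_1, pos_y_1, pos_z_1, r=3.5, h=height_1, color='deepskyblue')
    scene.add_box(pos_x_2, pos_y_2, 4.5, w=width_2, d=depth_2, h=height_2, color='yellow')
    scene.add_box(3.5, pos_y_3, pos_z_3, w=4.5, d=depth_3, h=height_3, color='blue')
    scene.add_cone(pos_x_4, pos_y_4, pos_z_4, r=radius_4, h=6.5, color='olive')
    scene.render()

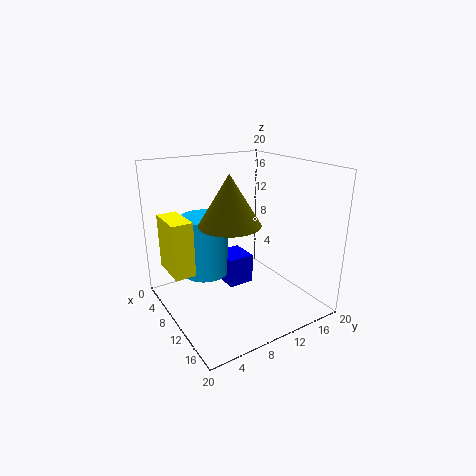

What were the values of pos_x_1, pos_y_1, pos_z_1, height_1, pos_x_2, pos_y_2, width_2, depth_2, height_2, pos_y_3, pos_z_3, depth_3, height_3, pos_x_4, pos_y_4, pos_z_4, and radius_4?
pos_x_1 = 4.5, pos_y_1 = 7.5, pos_z_1 = 3, height_1 = 9, pos_x_2 = 1.5, pos_y_2 = 1.5, width_2 = 6, depth_2 = 3, height_2 = 8, pos_y_3 = 10, pos_z_3 = 1, depth_3 = 4, height_3 = 4.5, pos_x_4 = 12, pos_y_4 = 7.5, pos_z_4 = 13, radius_4 = 4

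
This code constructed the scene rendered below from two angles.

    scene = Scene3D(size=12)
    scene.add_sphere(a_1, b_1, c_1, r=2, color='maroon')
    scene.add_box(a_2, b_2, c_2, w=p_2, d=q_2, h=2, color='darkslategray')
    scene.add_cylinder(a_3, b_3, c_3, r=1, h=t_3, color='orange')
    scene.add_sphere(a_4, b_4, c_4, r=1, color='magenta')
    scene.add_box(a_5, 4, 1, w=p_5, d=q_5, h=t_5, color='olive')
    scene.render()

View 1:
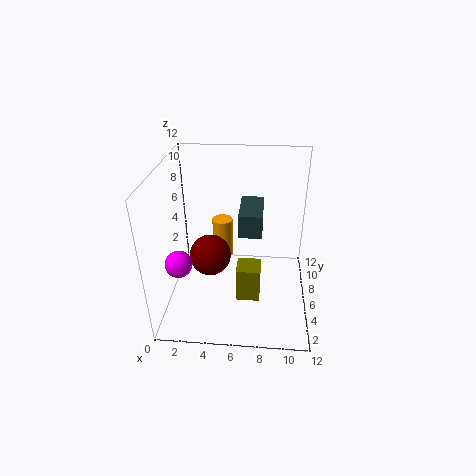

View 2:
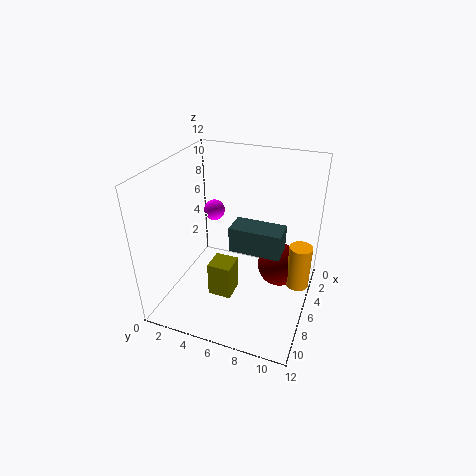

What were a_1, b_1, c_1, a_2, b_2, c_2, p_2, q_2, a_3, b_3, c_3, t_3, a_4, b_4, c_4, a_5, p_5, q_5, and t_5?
a_1 = 3
b_1 = 9
c_1 = 2
a_2 = 6
b_2 = 6
c_2 = 6
p_2 = 2
q_2 = 4
a_3 = 4
b_3 = 11
c_3 = 1
t_3 = 4
a_4 = 2
b_4 = 2
c_4 = 6
a_5 = 6
p_5 = 2
q_5 = 2
t_5 = 3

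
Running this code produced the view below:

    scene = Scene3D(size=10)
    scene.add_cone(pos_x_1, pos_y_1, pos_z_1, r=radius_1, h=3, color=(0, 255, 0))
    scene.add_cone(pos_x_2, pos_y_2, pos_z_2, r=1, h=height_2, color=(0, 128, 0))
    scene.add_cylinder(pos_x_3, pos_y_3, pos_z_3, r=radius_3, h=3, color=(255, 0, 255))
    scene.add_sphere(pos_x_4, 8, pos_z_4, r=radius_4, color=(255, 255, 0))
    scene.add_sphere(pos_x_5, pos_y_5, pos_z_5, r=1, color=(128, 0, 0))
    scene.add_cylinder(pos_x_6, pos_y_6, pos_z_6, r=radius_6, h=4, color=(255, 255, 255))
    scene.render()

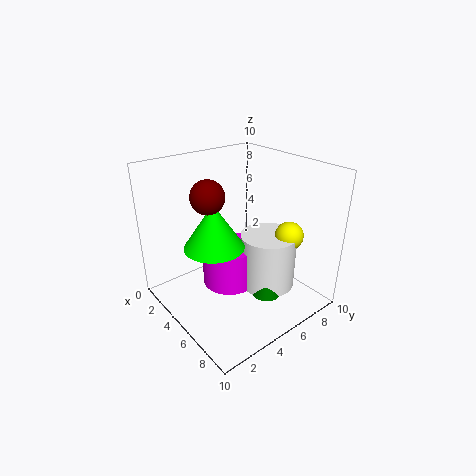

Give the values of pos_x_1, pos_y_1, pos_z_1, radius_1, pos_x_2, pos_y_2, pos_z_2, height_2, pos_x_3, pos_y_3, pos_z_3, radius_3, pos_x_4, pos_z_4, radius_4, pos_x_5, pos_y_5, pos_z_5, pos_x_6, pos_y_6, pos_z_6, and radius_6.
pos_x_1 = 5
pos_y_1 = 3
pos_z_1 = 5
radius_1 = 2
pos_x_2 = 7
pos_y_2 = 6
pos_z_2 = 1
height_2 = 2
pos_x_3 = 4
pos_y_3 = 5
pos_z_3 = 1
radius_3 = 2
pos_x_4 = 7
pos_z_4 = 5
radius_4 = 1
pos_x_5 = 6
pos_y_5 = 2
pos_z_5 = 9
pos_x_6 = 6
pos_y_6 = 7
pos_z_6 = 1
radius_6 = 2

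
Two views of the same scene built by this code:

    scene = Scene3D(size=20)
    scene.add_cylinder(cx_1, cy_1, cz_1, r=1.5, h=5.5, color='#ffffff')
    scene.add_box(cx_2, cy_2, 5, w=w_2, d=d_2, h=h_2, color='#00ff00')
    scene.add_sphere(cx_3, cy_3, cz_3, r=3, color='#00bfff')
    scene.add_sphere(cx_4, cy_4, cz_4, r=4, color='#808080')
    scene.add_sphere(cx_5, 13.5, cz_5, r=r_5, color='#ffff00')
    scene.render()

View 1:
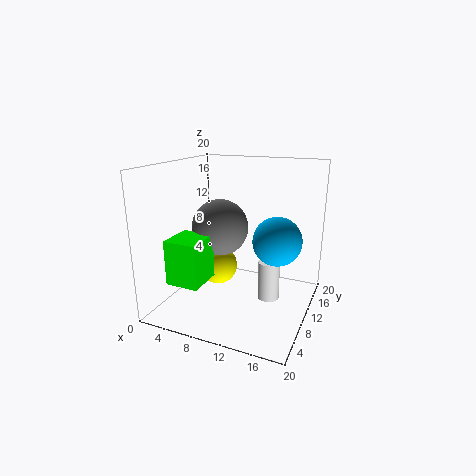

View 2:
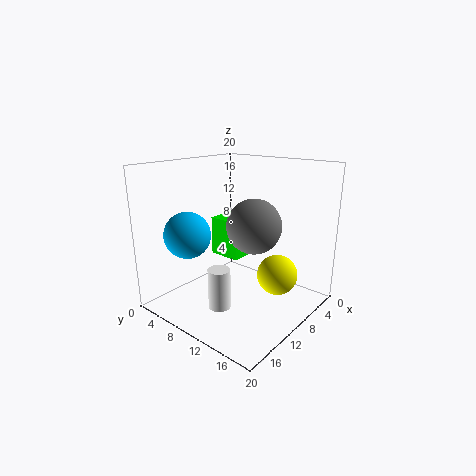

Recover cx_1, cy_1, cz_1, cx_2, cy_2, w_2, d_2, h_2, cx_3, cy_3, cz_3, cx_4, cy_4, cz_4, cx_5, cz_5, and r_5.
cx_1 = 14.5; cy_1 = 10.5; cz_1 = 1.5; cx_2 = 3; cy_2 = 2.5; w_2 = 4.5; d_2 = 5; h_2 = 6; cx_3 = 16.5; cy_3 = 7; cz_3 = 11.5; cx_4 = 7; cy_4 = 10.5; cz_4 = 11; cx_5 = 5; cz_5 = 3.5; r_5 = 3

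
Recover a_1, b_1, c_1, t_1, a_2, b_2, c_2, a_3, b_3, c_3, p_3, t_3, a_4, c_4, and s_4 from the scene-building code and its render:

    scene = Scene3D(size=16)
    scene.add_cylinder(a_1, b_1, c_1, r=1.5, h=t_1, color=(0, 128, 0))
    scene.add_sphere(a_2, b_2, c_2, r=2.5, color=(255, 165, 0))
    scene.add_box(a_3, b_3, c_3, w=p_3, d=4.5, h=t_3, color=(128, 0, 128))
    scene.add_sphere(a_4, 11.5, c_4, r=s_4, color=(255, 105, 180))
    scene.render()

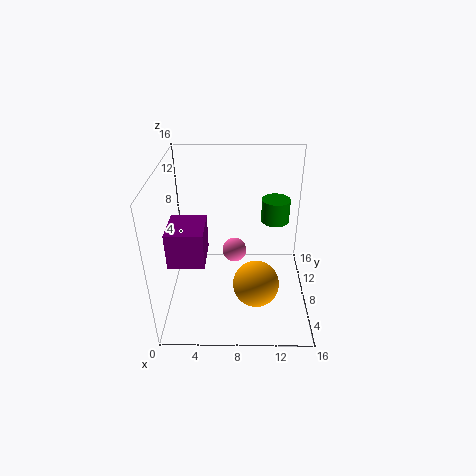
a_1 = 12; b_1 = 8.5; c_1 = 10; t_1 = 2.5; a_2 = 10; b_2 = 5; c_2 = 4; a_3 = 0.5; b_3 = 5; c_3 = 6; p_3 = 4; t_3 = 4; a_4 = 7.5; c_4 = 4; s_4 = 1.5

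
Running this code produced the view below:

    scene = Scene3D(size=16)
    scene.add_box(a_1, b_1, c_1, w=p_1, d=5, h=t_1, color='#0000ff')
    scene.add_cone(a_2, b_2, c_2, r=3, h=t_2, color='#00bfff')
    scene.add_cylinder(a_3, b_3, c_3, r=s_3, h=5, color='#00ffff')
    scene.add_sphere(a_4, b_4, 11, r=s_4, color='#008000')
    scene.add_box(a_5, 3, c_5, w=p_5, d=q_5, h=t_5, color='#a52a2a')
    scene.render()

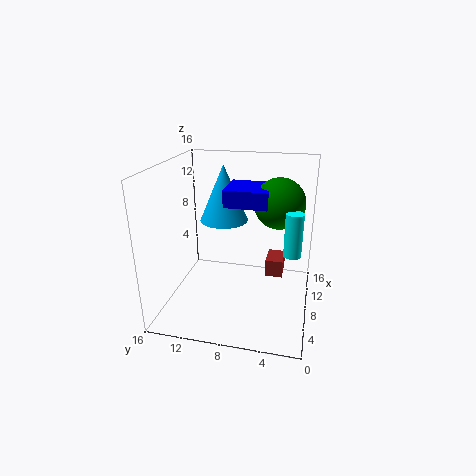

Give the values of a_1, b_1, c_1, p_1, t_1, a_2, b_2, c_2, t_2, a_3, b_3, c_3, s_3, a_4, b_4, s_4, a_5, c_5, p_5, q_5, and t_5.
a_1 = 9, b_1 = 5, c_1 = 11, p_1 = 5, t_1 = 2, a_2 = 13, b_2 = 11, c_2 = 8, t_2 = 7, a_3 = 9, b_3 = 2, c_3 = 6, s_3 = 1, a_4 = 12, b_4 = 4, s_4 = 3, a_5 = 9, c_5 = 3, p_5 = 3, q_5 = 2, t_5 = 2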